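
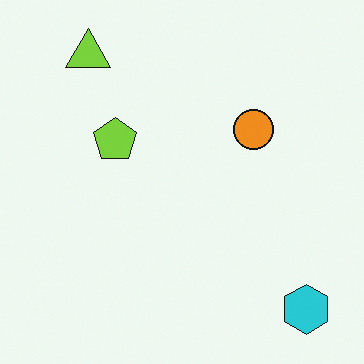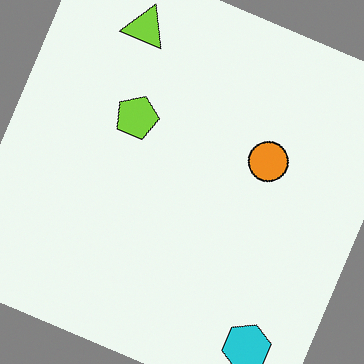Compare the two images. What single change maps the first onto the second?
The image was rotated clockwise by a clearly visible amount.

Every shape is tilted by the same angle and the image corners show triangular fill wedges — a whole-image rotation by a non-right angle.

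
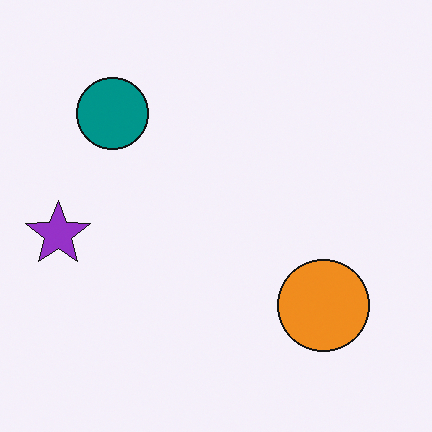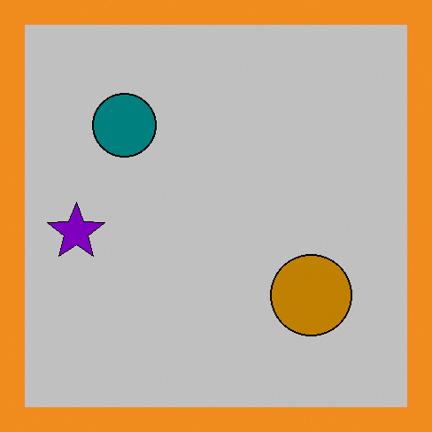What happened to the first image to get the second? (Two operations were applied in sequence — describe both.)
Aggressively posterized, then framed with a orange border.

Each flat color has snapped to a coarser quantized level — most visibly, the near-white background has dropped to a flat grey. A solid orange frame runs around the edge of the second image, with the content slightly shrunk inside it.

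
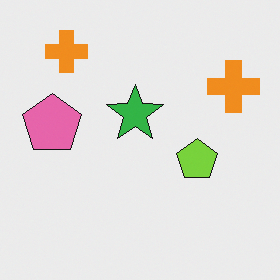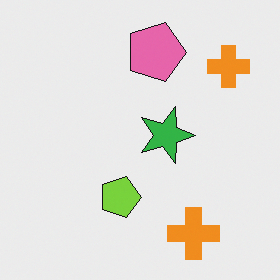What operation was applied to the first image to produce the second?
This is the original image rotated 90° clockwise.

The pink pentagon sits in the left of the first image and the top of the second — consistent with a whole-image 90° clockwise rotation.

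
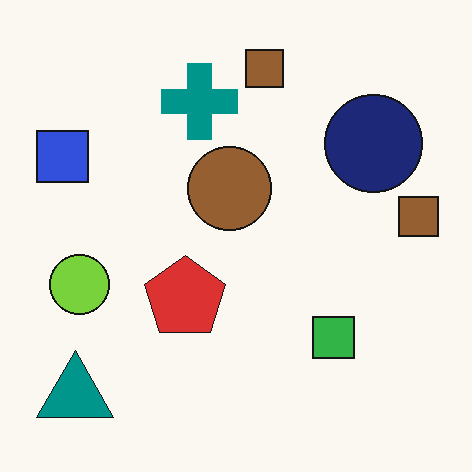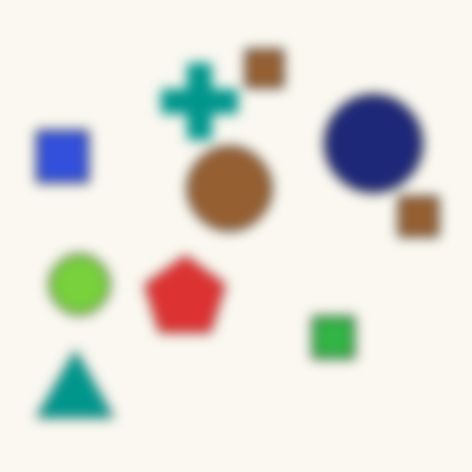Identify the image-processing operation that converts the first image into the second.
This is the original image strongly gaussian-blurred.

Shape edges and outlines are uniformly softened across the whole image.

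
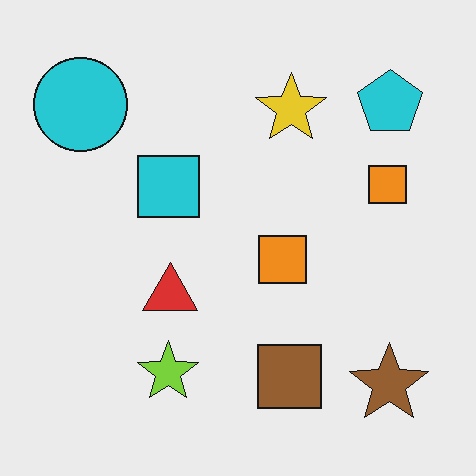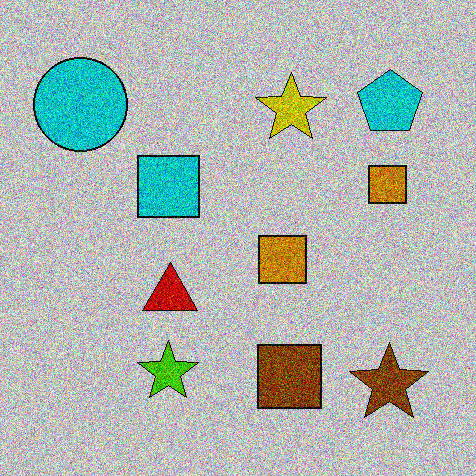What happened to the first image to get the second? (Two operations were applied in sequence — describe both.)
This is the original image heavily posterized to just a handful of flat colors, then degraded with heavy additive noise.

Each flat color has snapped to a coarser quantized level — most visibly, the near-white background has dropped to a flat grey. Random speckle covers the whole image, including the flat background.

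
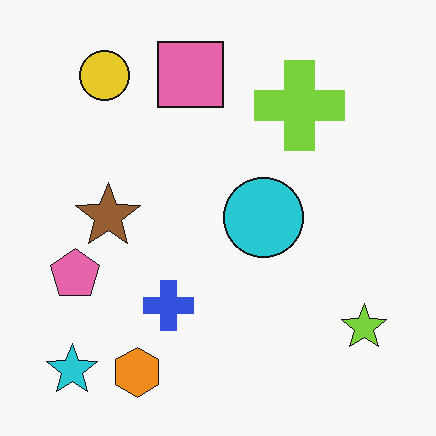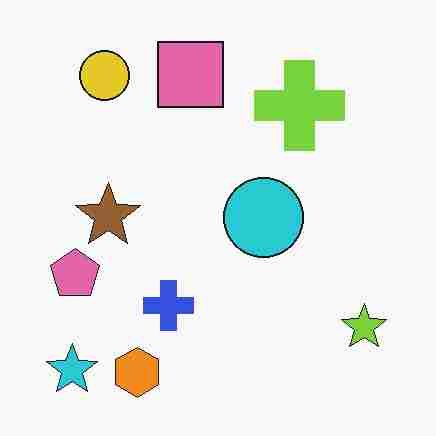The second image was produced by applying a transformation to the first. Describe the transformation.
It was heavily JPEG-compressed with obvious blocking artifacts.

Blocky 8×8 compression artifacts appear around shape edges and the flat background shows ringing — characteristic JPEG degradation.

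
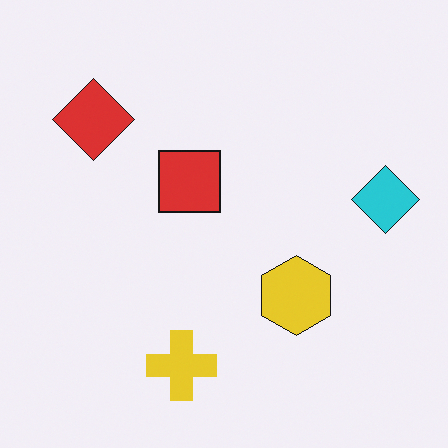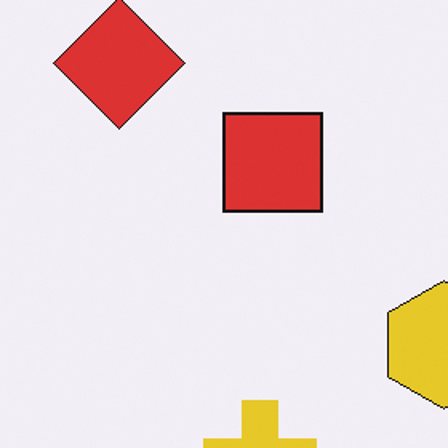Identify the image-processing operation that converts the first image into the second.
It was cropped slightly and scaled back up.

The visible shapes are larger and the field of view is narrower; shapes near the original edges may be partly or wholly outside the frame — a crop-and-rescale.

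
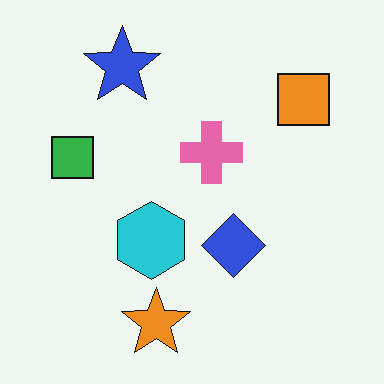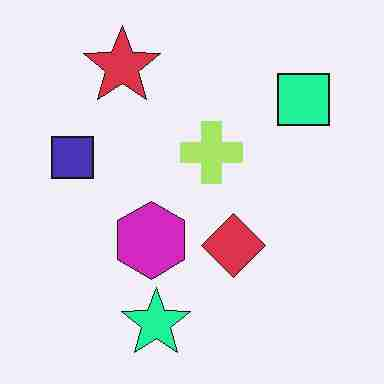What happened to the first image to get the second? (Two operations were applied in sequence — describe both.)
It was hue-shifted noticeably, then heavily JPEG-compressed with obvious blocking artifacts.

Every shape's color has rotated by the same amount around the hue wheel — a uniform hue shift. Blocky 8×8 compression artifacts appear around shape edges and the flat background shows ringing — characteristic JPEG degradation.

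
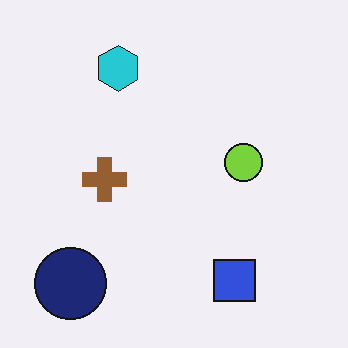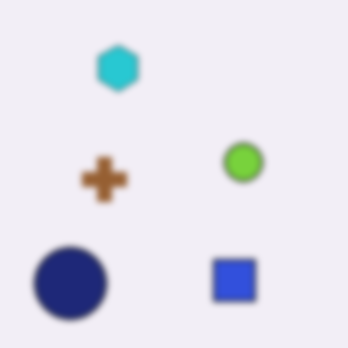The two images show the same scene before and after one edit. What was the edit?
The image was noticeably gaussian-blurred.

Shape edges and outlines are uniformly softened across the whole image.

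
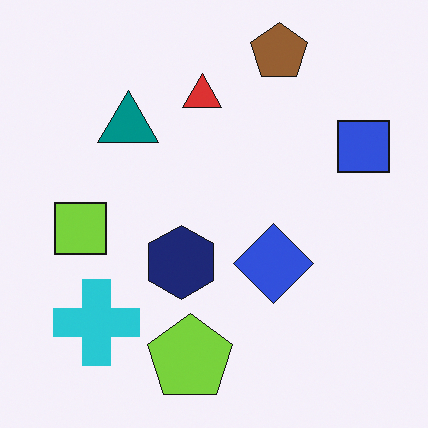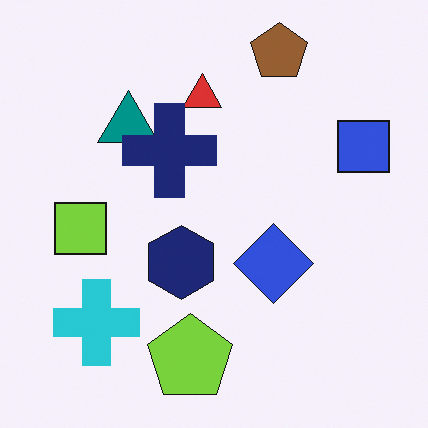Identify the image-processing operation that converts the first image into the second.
The second image is the first overlaid with an additional navy cross.

A navy cross appears in the second image that is absent from the first.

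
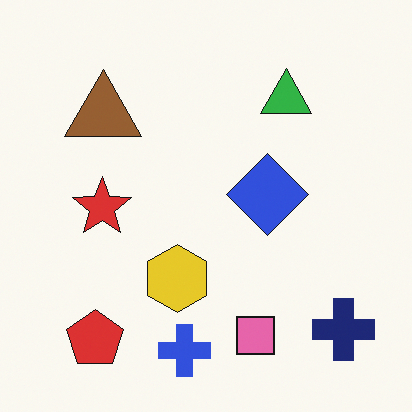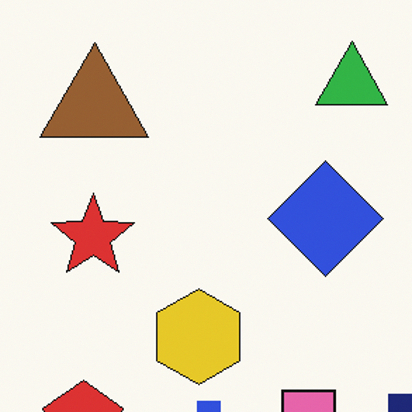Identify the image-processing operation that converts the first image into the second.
The second image is the first cropped to a modestly smaller region and rescaled.

The visible shapes are larger and the field of view is narrower; shapes near the original edges may be partly or wholly outside the frame — a crop-and-rescale.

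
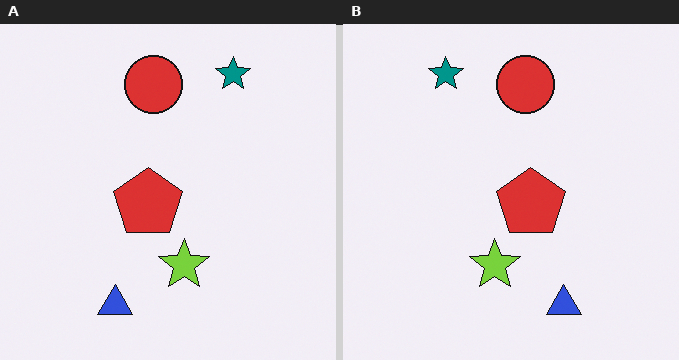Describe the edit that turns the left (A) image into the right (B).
The right (B) image is the left (A) flipped horizontally (left ↔ right).

The teal star is in the top-right of the left (A) image and the top-left of the right (B) — shapes on opposite sides of the vertical midline have swapped in a mirror flip.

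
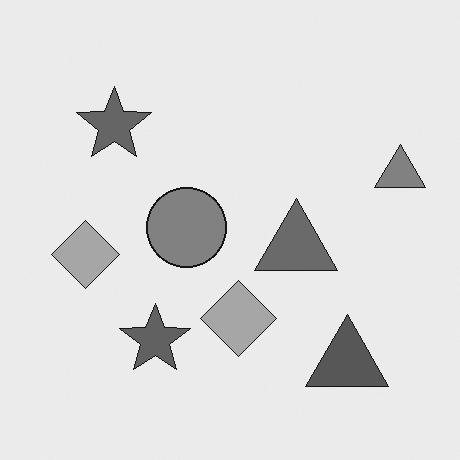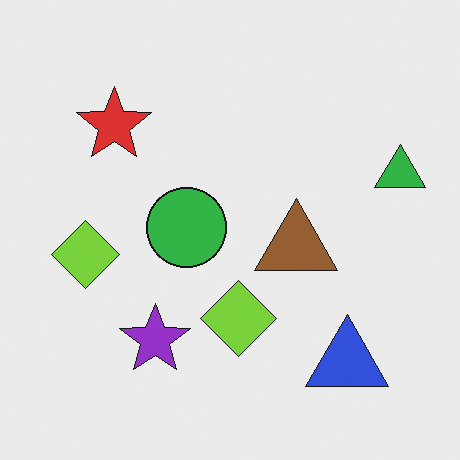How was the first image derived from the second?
It was converted to grayscale.

All color is removed — every shape is now a shade of grey.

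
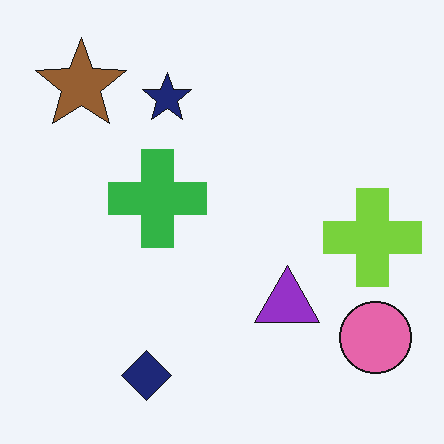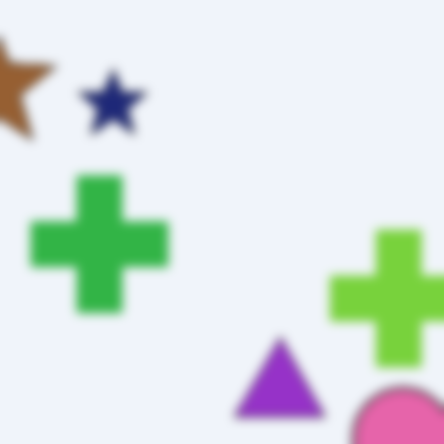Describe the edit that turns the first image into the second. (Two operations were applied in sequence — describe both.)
This is the original image cropped slightly and scaled back up, then strongly gaussian-blurred.

The visible shapes are larger and the field of view is narrower; shapes near the original edges may be partly or wholly outside the frame — a crop-and-rescale. Shape edges and outlines are uniformly softened across the whole image.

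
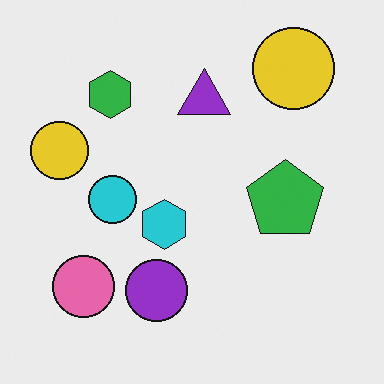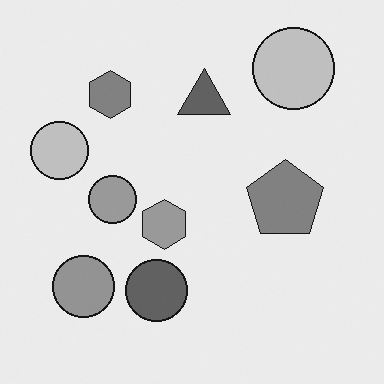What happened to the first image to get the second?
This is the original image converted to grayscale.

All color is removed — every shape is now a shade of grey.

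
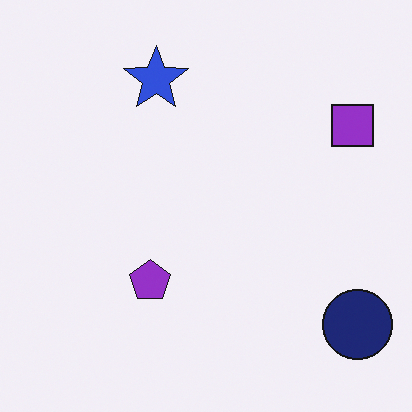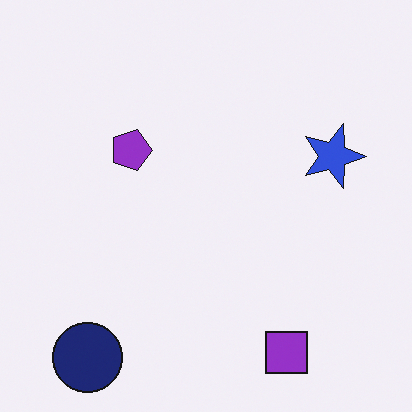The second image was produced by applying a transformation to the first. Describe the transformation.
The second image is the first rotated 90° clockwise.

The navy circle sits in the bottom-right of the first image and the bottom-left of the second — consistent with a whole-image 90° clockwise rotation.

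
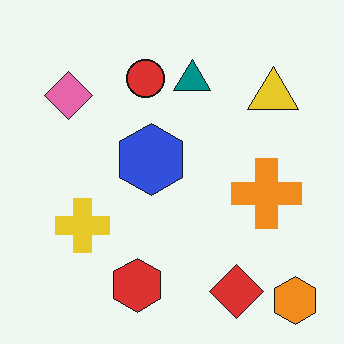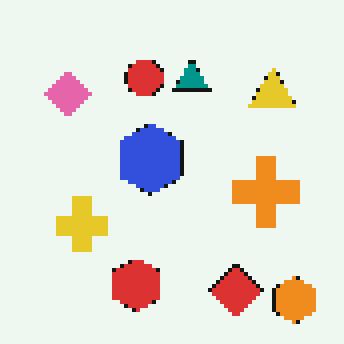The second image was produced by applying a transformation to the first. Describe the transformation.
This is the original image lightly pixelated (a mild mosaic effect).

Shapes are reduced to large square blocks; fine edges and outlines are lost — a downscale-then-upscale (mosaic) effect.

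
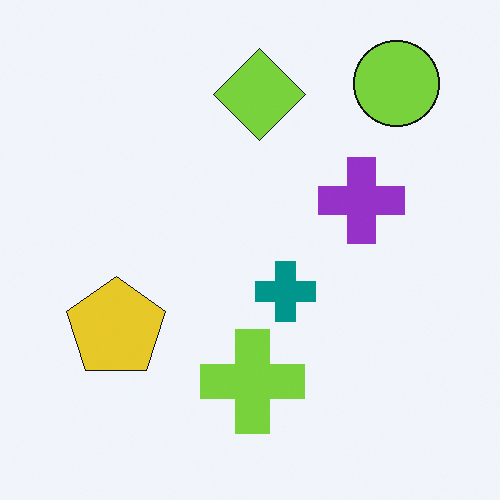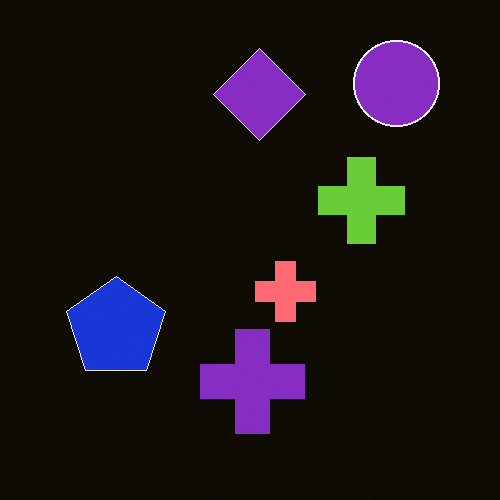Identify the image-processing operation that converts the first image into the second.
This is the original image color-inverted (negative).

The light background has become dark and every shape's color is its complement — a photographic negative.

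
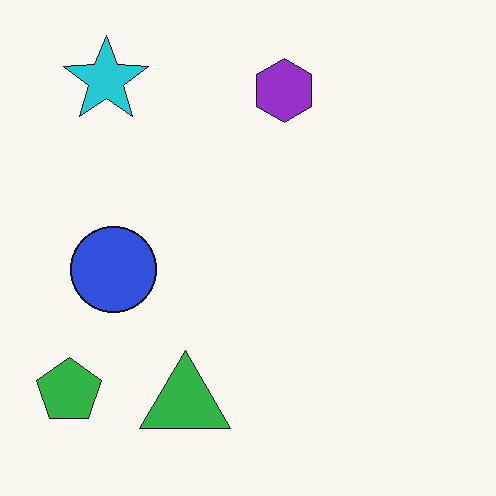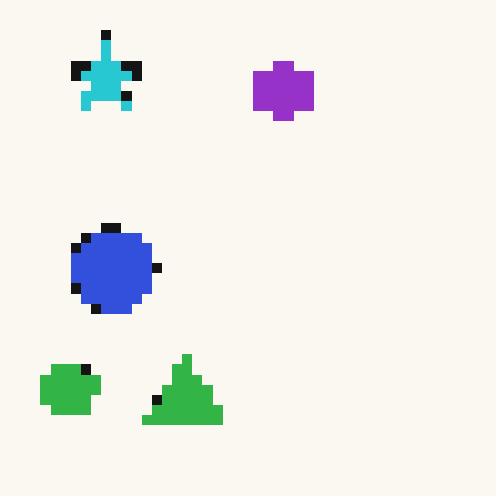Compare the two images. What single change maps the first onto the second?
The image was heavily pixelated into large blocks.

Shapes are reduced to large square blocks; fine edges and outlines are lost — a downscale-then-upscale (mosaic) effect.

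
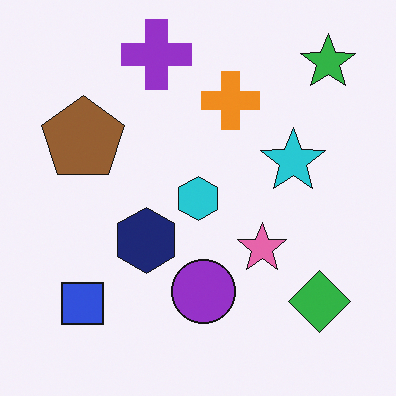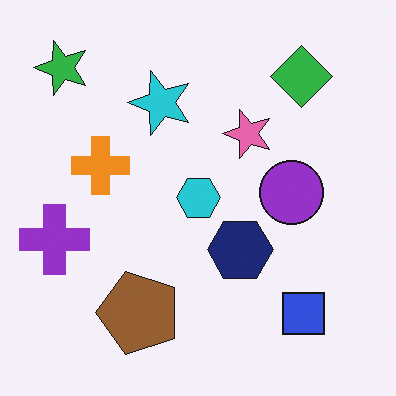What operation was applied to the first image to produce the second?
It was rotated 90° counter-clockwise.

The green star sits in the top-right of the first image and the top-left of the second — consistent with a whole-image 90° counter-clockwise rotation.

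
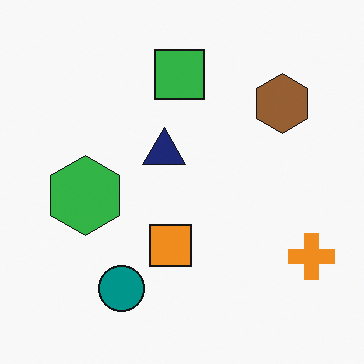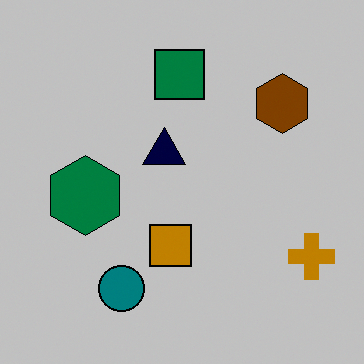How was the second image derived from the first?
This is the original image aggressively posterized.

Each flat color has snapped to a coarser quantized level — most visibly, the near-white background has dropped to a flat grey.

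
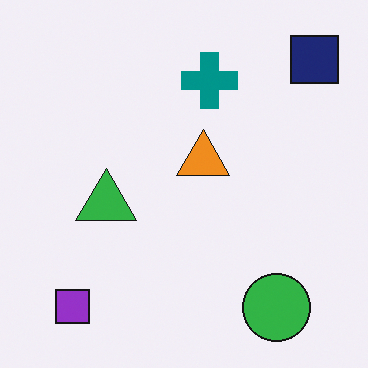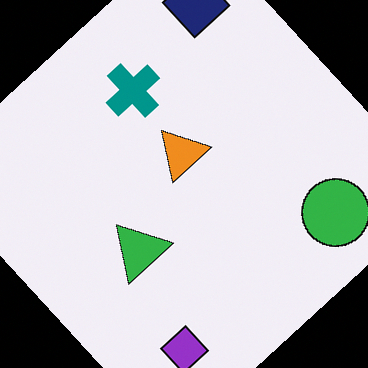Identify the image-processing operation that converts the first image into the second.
Rotated counter-clockwise by a large amount — several tens of degrees.

Every shape is tilted by the same angle and the image corners show triangular fill wedges — a whole-image rotation by a non-right angle.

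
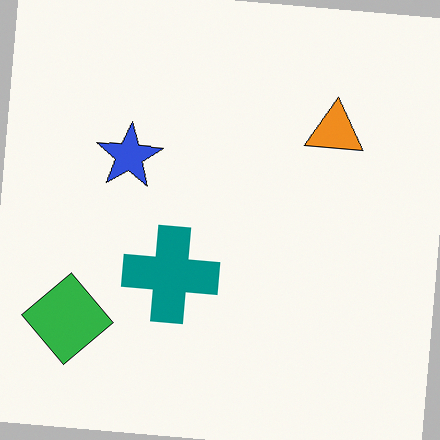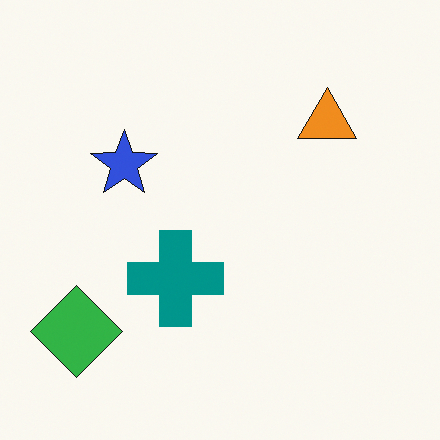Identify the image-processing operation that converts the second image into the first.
The transformation is: rotated clockwise by a small amount.

Every shape is tilted by the same angle and the image corners show triangular fill wedges — a whole-image rotation by a non-right angle.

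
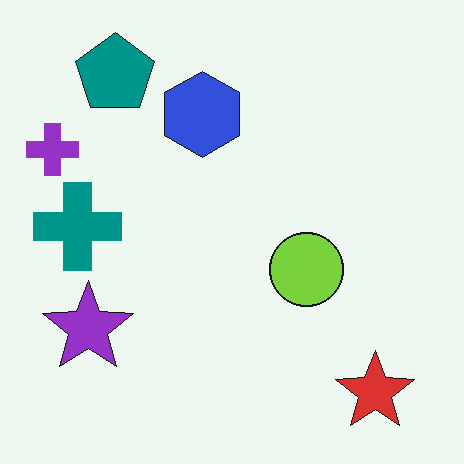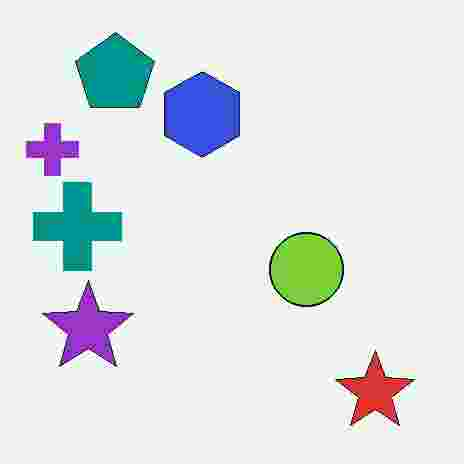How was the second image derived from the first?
Heavily JPEG-compressed with obvious blocking artifacts.

Blocky 8×8 compression artifacts appear around shape edges and the flat background shows ringing — characteristic JPEG degradation.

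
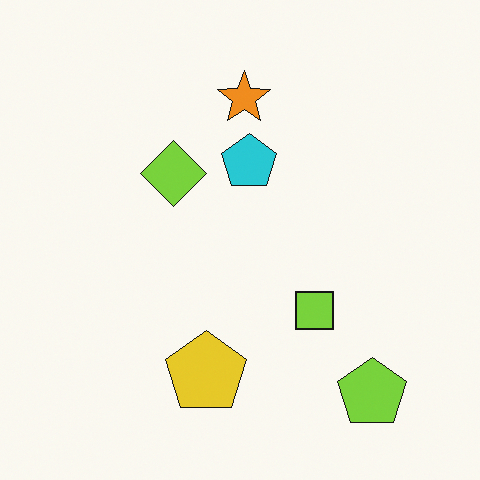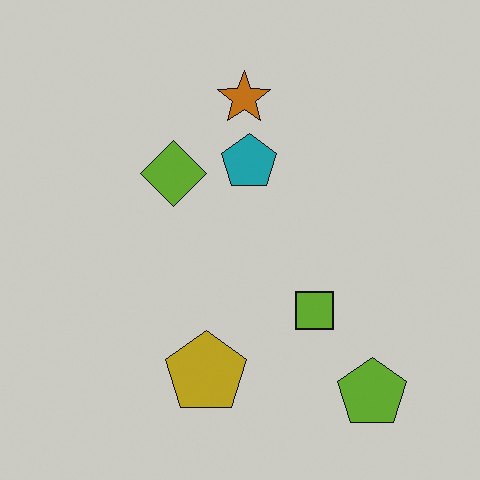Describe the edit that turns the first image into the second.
Slightly darkened.

Every pixel — background and shapes alike — is uniformly darkened.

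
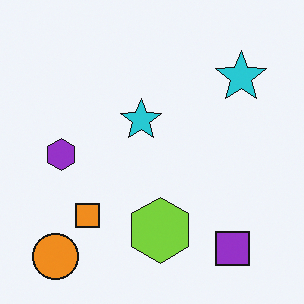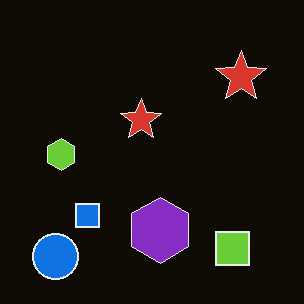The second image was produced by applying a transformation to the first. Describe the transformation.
Color-inverted (negative).

The light background has become dark and every shape's color is its complement — a photographic negative.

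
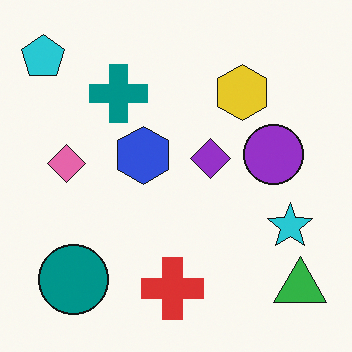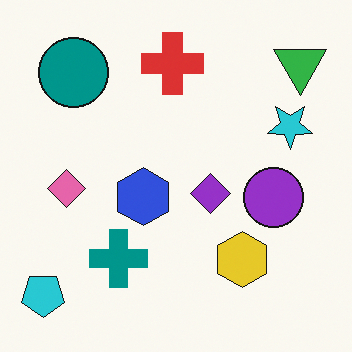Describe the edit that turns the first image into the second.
The second image is the first flipped vertically (top ↔ bottom).

The cyan pentagon is in the top-left of the first image and the bottom-left of the second — shapes on opposite sides of the horizontal midline have swapped in a mirror flip.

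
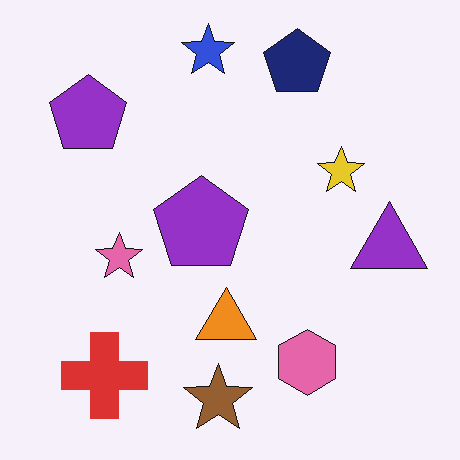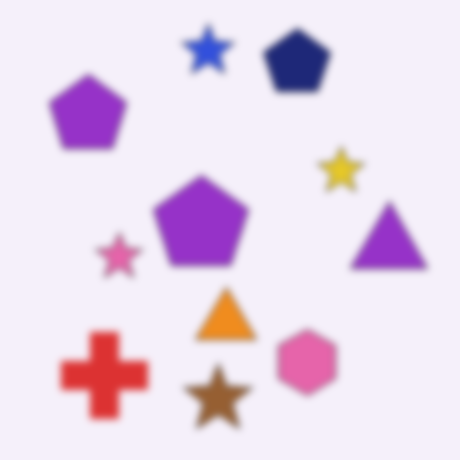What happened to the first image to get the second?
It was moderately blurred.

Shape edges and outlines are uniformly softened across the whole image.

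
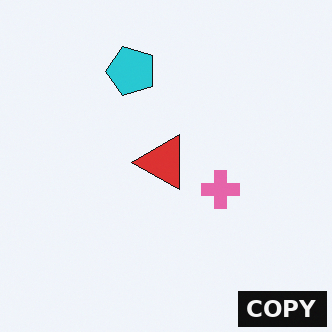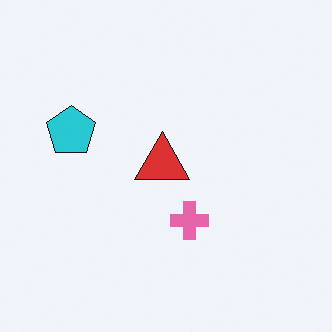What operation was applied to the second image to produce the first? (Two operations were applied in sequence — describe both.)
Transposed (reflected across the top-left ↔ bottom-right diagonal), then watermarked with the text "COPY" in the lower-right corner.

Shapes have swapped their row and column positions — what was in the top-right is now in the bottom-left — a diagonal reflection. A dark label reading "COPY" appears in the lower-right corner.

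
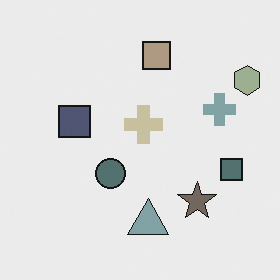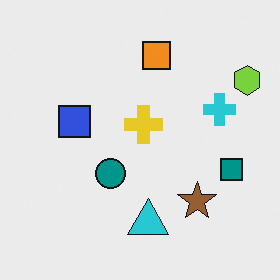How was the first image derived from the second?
The first image is the second made much more muted (saturation change).

All colors are more muted and greyish — a global saturation change.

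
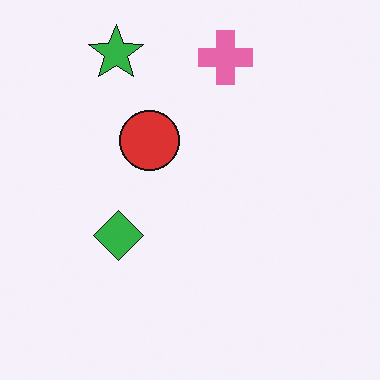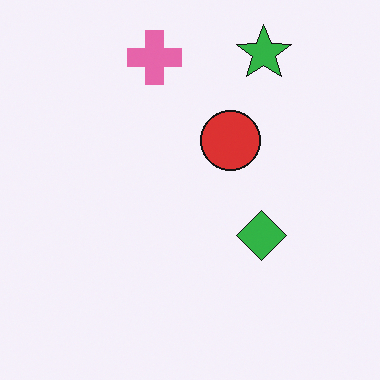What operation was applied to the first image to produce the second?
The image was flipped horizontally (left ↔ right).

The green star is in the top-left of the first image and the top-right of the second — shapes on opposite sides of the vertical midline have swapped in a mirror flip.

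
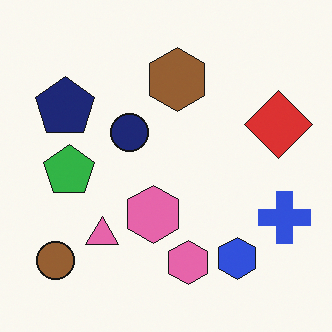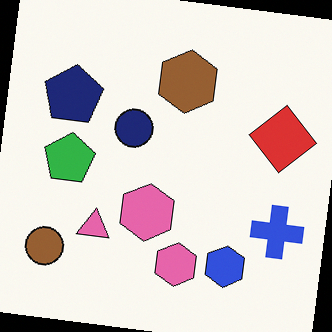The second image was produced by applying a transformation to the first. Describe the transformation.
Rotated clockwise by a few degrees.

Every shape is tilted by the same angle and the image corners show triangular fill wedges — a whole-image rotation by a non-right angle.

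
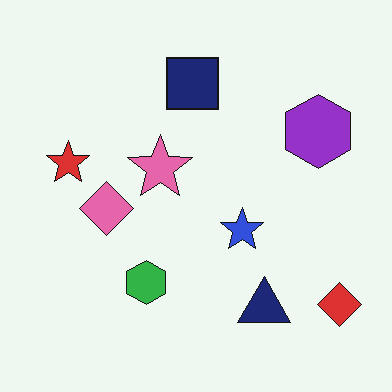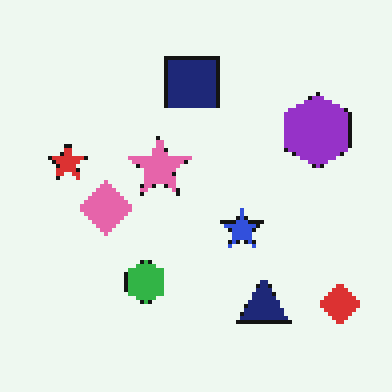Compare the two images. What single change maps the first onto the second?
This is the original image mildly pixelated.

Shapes are reduced to large square blocks; fine edges and outlines are lost — a downscale-then-upscale (mosaic) effect.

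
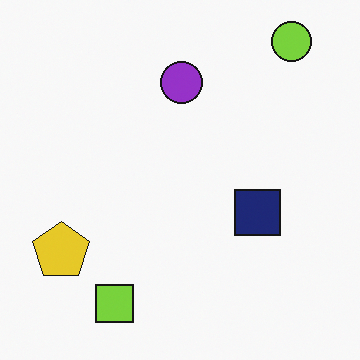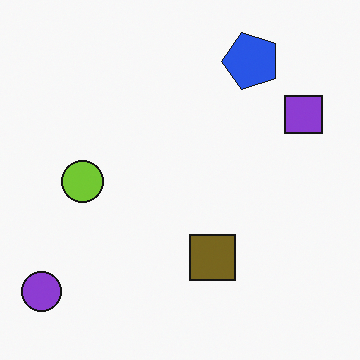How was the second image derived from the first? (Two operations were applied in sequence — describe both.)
The second image is the first hue-shifted by a large amount, then transposed (reflected across the top-left ↔ bottom-right diagonal).

Every shape's color has rotated by the same amount around the hue wheel — a uniform hue shift. Shapes have swapped their row and column positions — what was in the top-right is now in the bottom-left — a diagonal reflection.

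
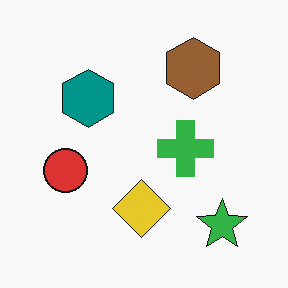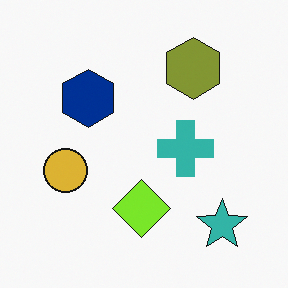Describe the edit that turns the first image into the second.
It was hue-shifted by a small amount.

Every shape's color has rotated by the same amount around the hue wheel — a uniform hue shift.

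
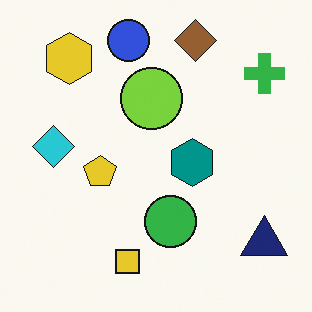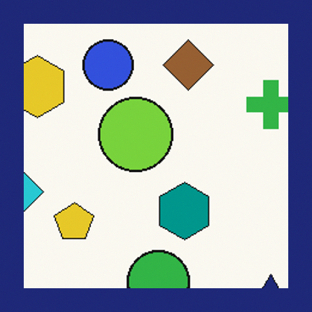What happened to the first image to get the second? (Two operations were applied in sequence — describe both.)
This is the original image cropped to a modestly smaller region and rescaled, then framed with a navy border.

The visible shapes are larger and the field of view is narrower; shapes near the original edges may be partly or wholly outside the frame — a crop-and-rescale. A solid navy frame runs around the edge of the second image, with the content slightly shrunk inside it.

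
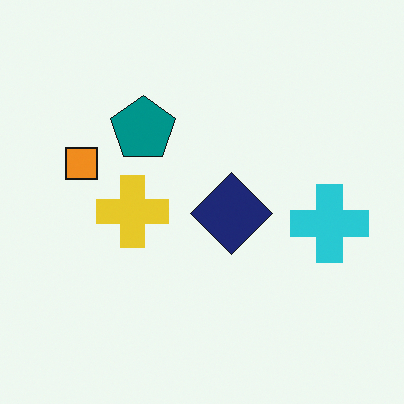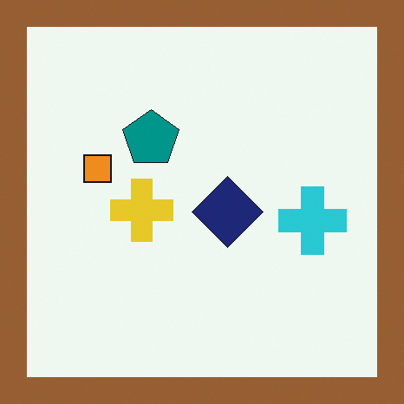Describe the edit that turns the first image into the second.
The image was framed with a brown border.

A solid brown frame runs around the edge of the second image, with the content slightly shrunk inside it.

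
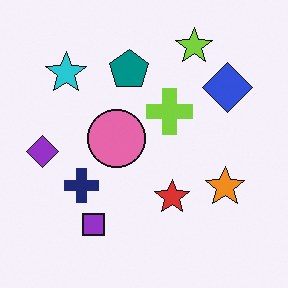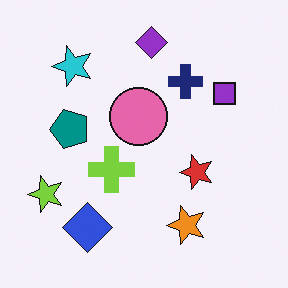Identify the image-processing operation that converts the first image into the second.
This is the original image transposed (reflected across the top-left ↔ bottom-right diagonal).

Shapes have swapped their row and column positions — what was in the top-right is now in the bottom-left — a diagonal reflection.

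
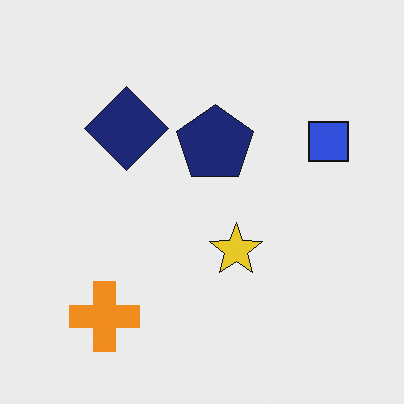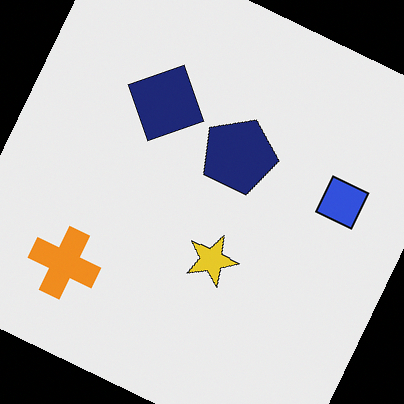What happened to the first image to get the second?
This is the original image rotated clockwise by a moderate amount.

Every shape is tilted by the same angle and the image corners show triangular fill wedges — a whole-image rotation by a non-right angle.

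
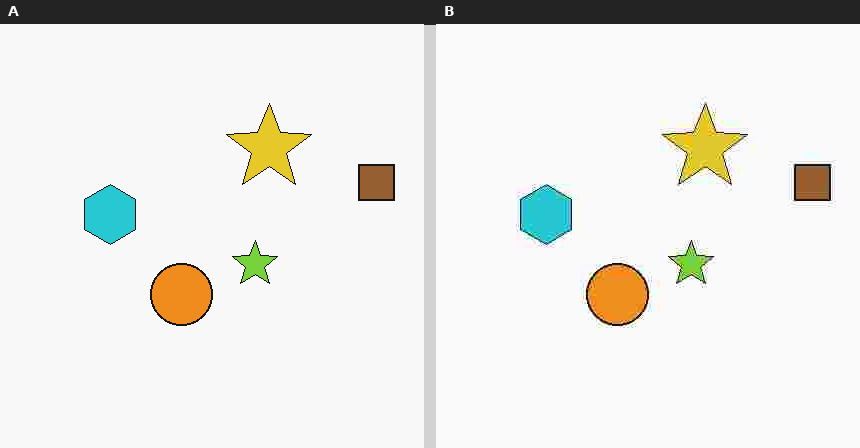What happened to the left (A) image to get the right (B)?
Heavily JPEG-compressed with obvious blocking artifacts.

Blocky 8×8 compression artifacts appear around shape edges and the flat background shows ringing — characteristic JPEG degradation.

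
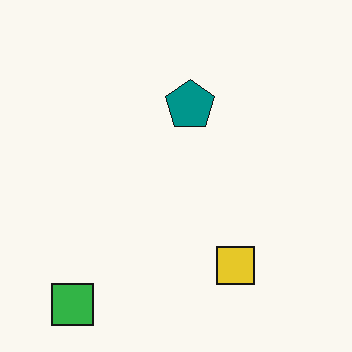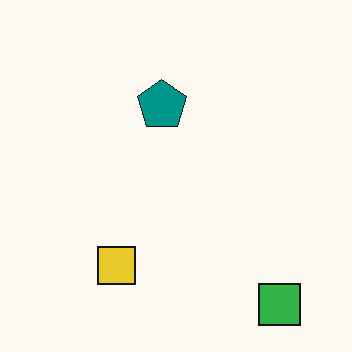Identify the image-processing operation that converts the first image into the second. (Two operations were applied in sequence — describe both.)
Given moderate JPEG compression, then flipped horizontally (left ↔ right).

Blocky 8×8 compression artifacts appear around shape edges and the flat background shows ringing — characteristic JPEG degradation. The green square is in the bottom-left of the first image and the bottom-right of the second — shapes on opposite sides of the vertical midline have swapped in a mirror flip.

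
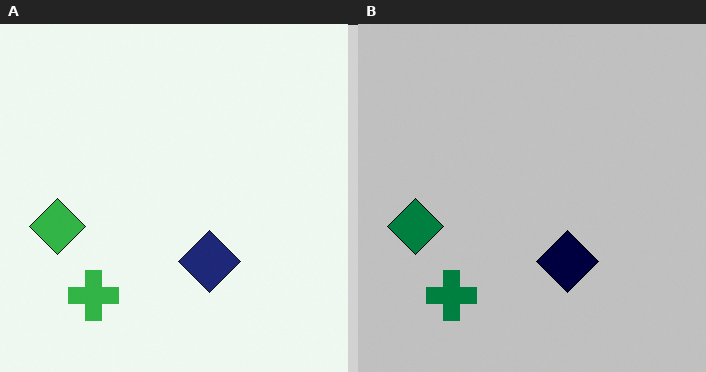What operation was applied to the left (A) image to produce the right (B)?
The transformation is: aggressively posterized.

Each flat color has snapped to a coarser quantized level — most visibly, the near-white background has dropped to a flat grey.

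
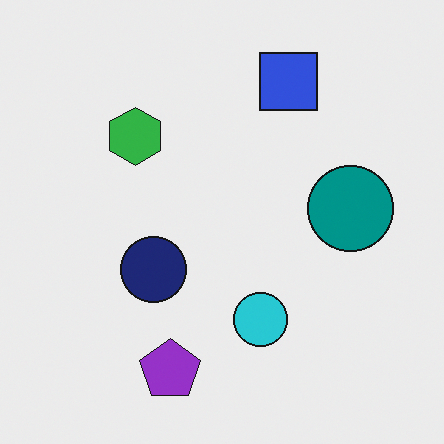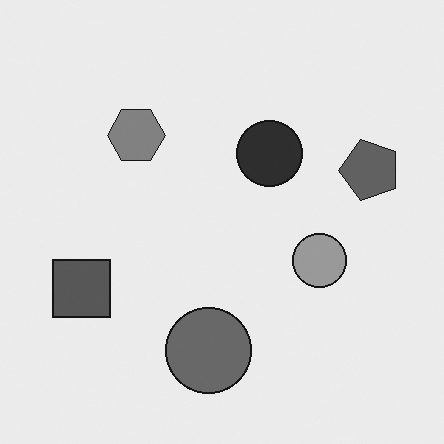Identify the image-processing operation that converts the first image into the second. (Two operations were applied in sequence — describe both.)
The second image is the first converted to grayscale, then transposed (reflected across the top-left ↔ bottom-right diagonal).

All color is removed — every shape is now a shade of grey. Shapes have swapped their row and column positions — what was in the top-right is now in the bottom-left — a diagonal reflection.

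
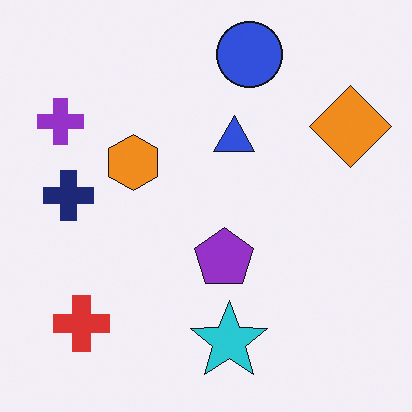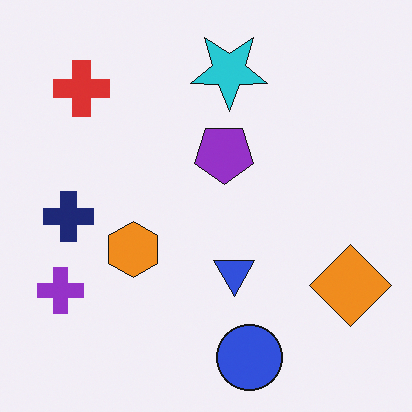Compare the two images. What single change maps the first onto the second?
The transformation is: flipped vertically (top ↔ bottom).

The blue circle is in the top of the first image and the bottom of the second — shapes on opposite sides of the horizontal midline have swapped in a mirror flip.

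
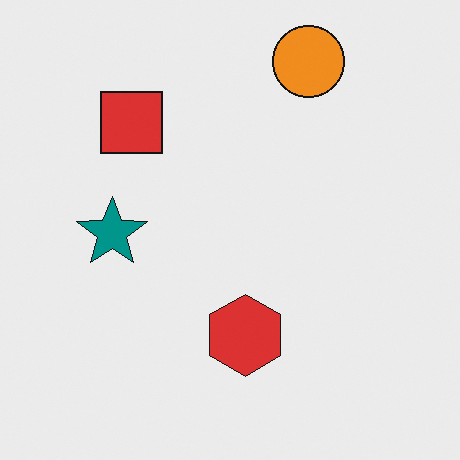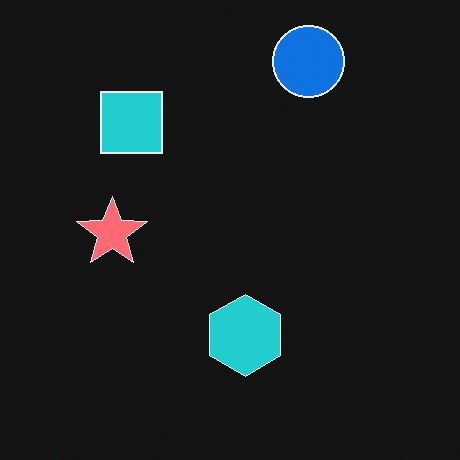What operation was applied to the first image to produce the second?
Color-inverted (negative).

The light background has become dark and every shape's color is its complement — a photographic negative.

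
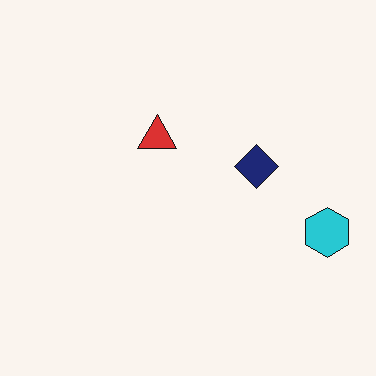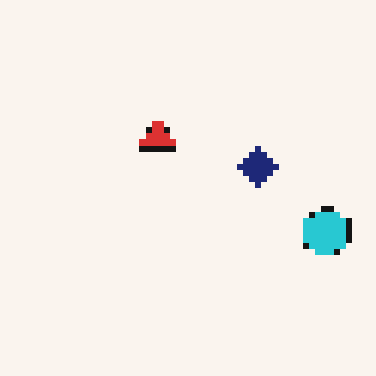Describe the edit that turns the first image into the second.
Pixelated into visible square blocks.

Shapes are reduced to large square blocks; fine edges and outlines are lost — a downscale-then-upscale (mosaic) effect.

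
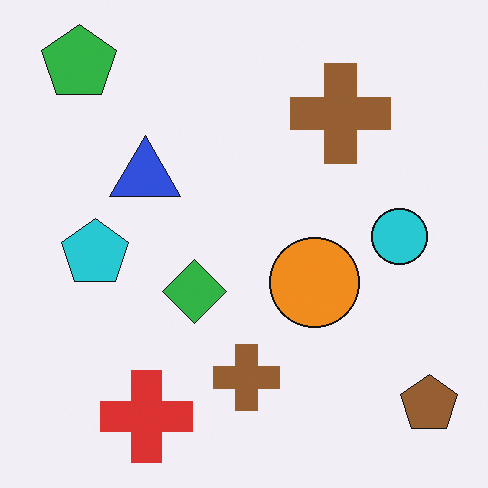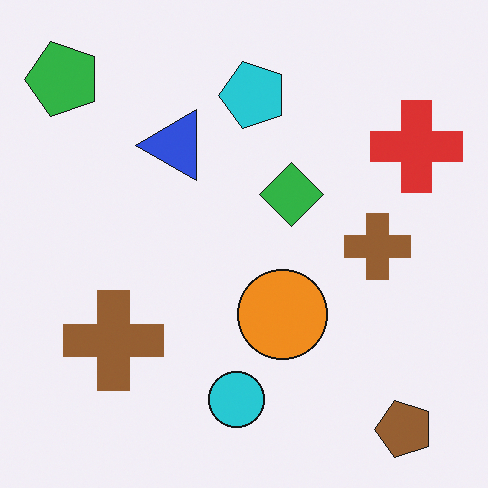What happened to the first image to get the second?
The image was transposed (reflected across the top-left ↔ bottom-right diagonal).

Shapes have swapped their row and column positions — what was in the top-right is now in the bottom-left — a diagonal reflection.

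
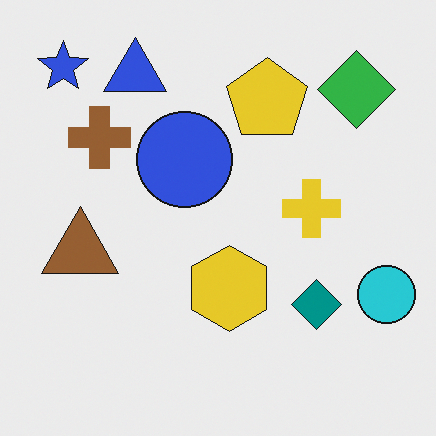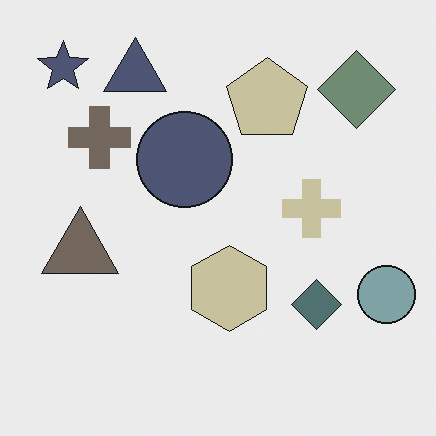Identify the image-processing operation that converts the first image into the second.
The transformation is: heavily desaturated.

All colors are more muted and greyish — a global saturation change.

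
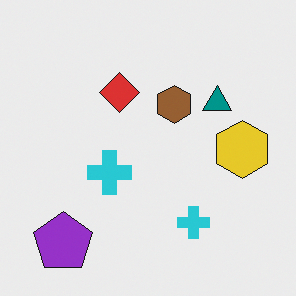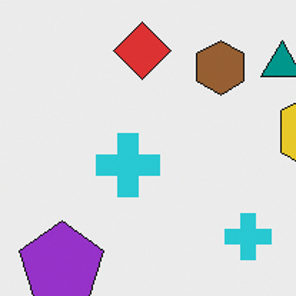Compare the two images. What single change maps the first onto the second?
This is the original image cropped to a modestly smaller region and rescaled.

The visible shapes are larger and the field of view is narrower; shapes near the original edges may be partly or wholly outside the frame — a crop-and-rescale.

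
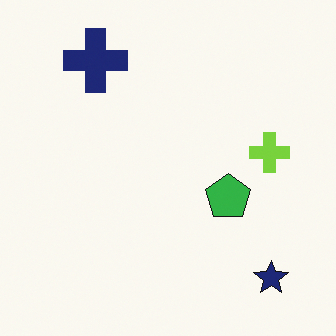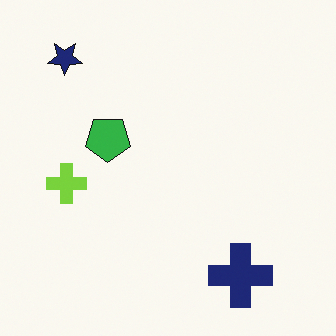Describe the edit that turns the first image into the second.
The transformation is: rotated 180°.

The navy star sits in the bottom-right of the first image and the top-left of the second — consistent with a whole-image 180° rotation.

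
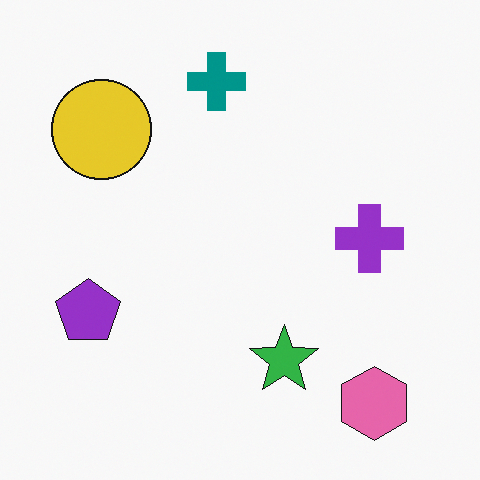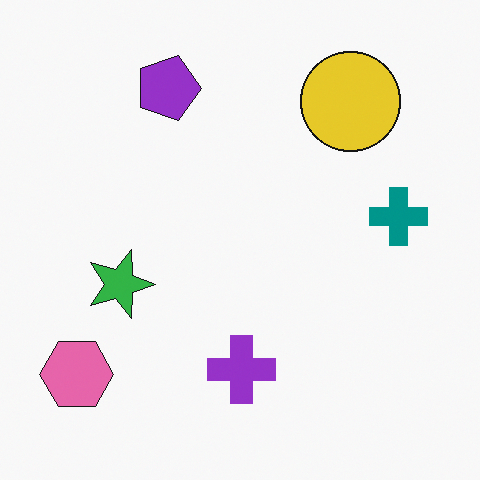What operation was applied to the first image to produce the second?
This is the original image rotated 90° clockwise.

The pink hexagon sits in the bottom-right of the first image and the bottom-left of the second — consistent with a whole-image 90° clockwise rotation.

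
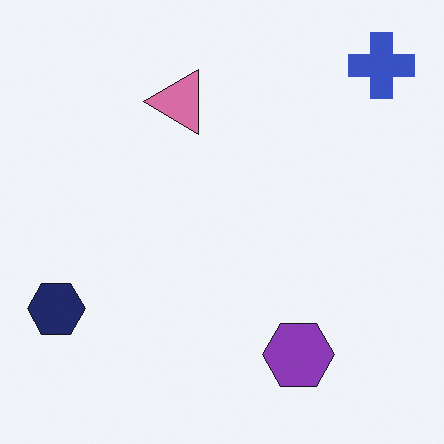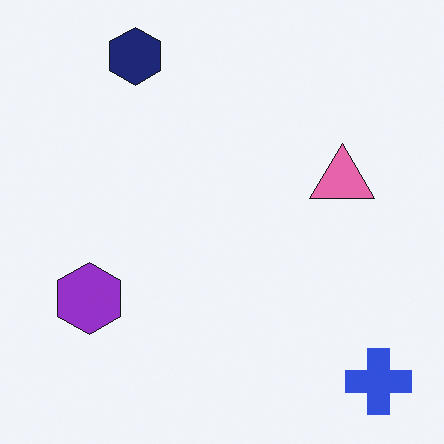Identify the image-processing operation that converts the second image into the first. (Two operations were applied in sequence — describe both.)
Slightly desaturated, then rotated 90° counter-clockwise.

All colors are more muted and greyish — a global saturation change. The blue cross sits in the bottom-right of the second image and the top-right of the first — consistent with a whole-image 90° counter-clockwise rotation.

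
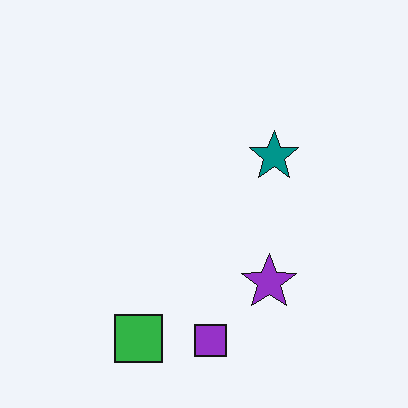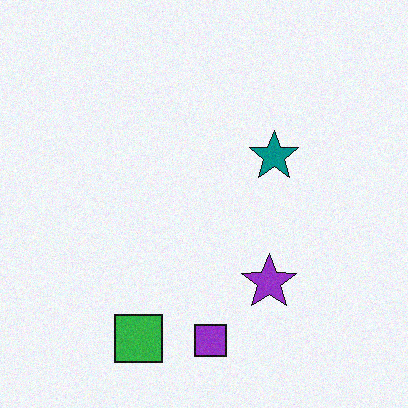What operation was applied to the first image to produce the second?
This is the original image degraded with light additive noise.

Random speckle covers the whole image, including the flat background.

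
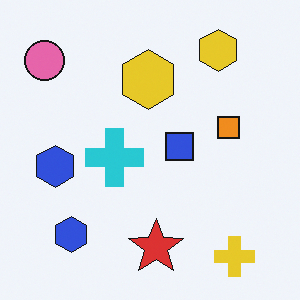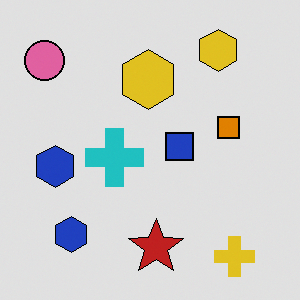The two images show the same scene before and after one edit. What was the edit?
The second image is the first moderately posterized.

Each flat color has snapped to a coarser quantized level — most visibly, the near-white background has dropped to a flat grey.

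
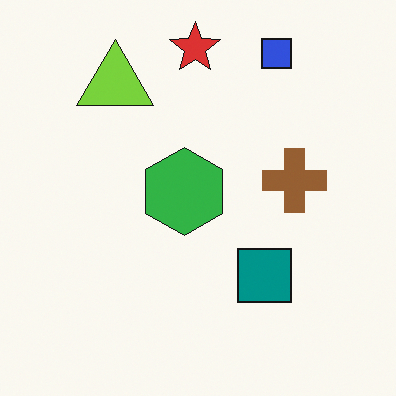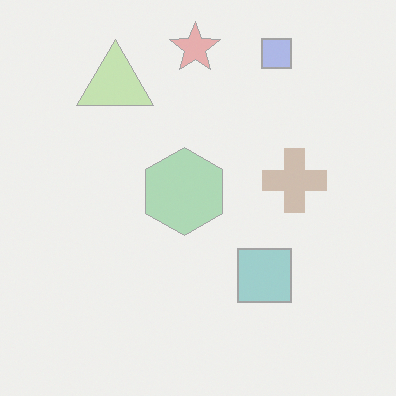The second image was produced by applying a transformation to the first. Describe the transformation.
It was given much lower contrast.

Tones are pushed toward mid-grey across the whole image — a global contrast change.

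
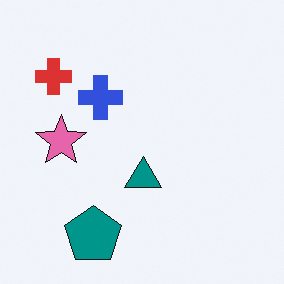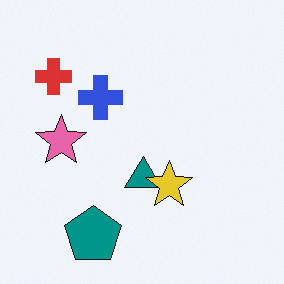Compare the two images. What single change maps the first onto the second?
It was overlaid with an additional yellow star.

A yellow star appears in the second image that is absent from the first.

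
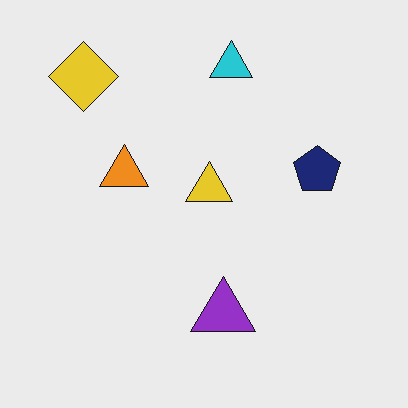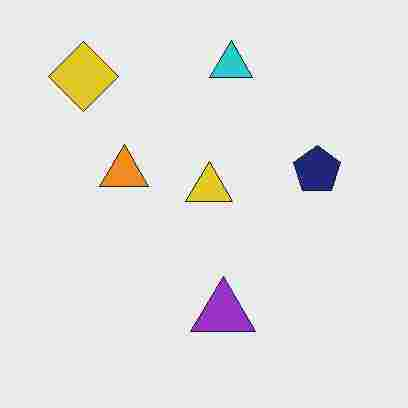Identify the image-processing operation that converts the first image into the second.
Degraded with heavy JPEG compression.

Blocky 8×8 compression artifacts appear around shape edges and the flat background shows ringing — characteristic JPEG degradation.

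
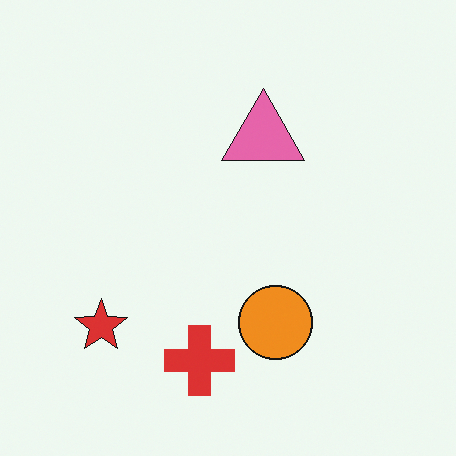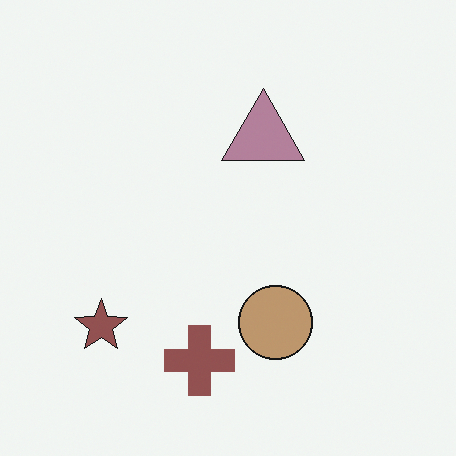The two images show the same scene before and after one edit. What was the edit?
It was made much more muted (saturation change).

All colors are more muted and greyish — a global saturation change.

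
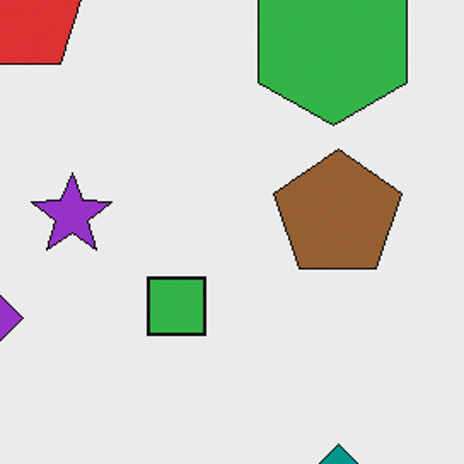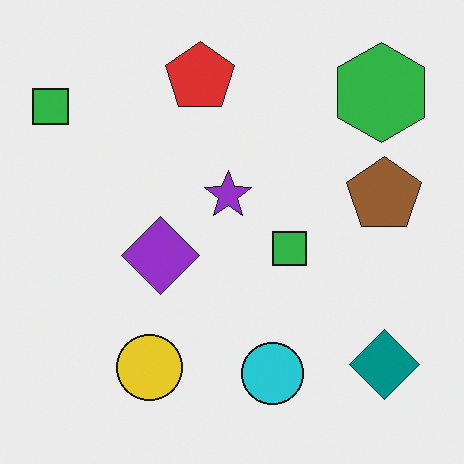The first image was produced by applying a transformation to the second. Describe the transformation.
The image was cropped to a noticeably smaller region and rescaled.

The visible shapes are larger and the field of view is narrower; shapes near the original edges may be partly or wholly outside the frame — a crop-and-rescale.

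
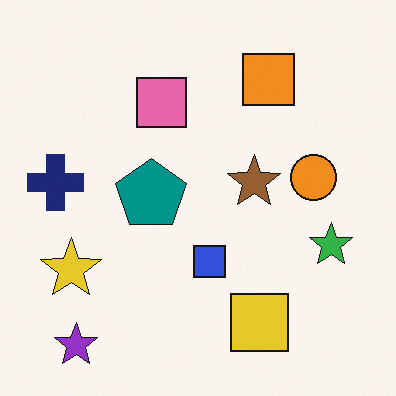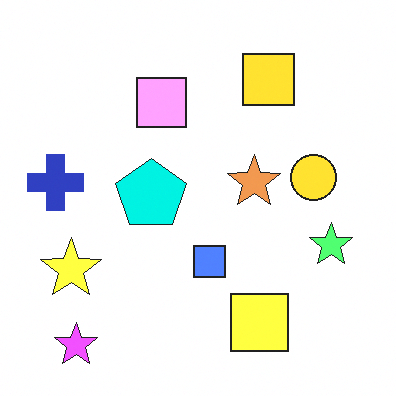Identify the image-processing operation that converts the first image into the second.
This is the original image substantially brightened.

Every pixel — background and shapes alike — is uniformly brightened.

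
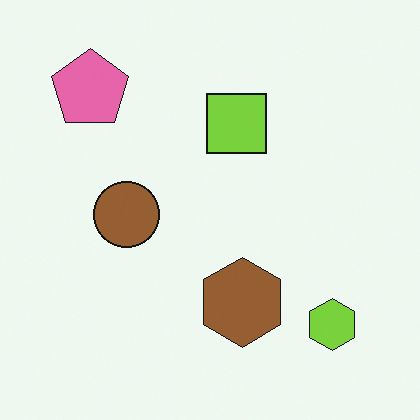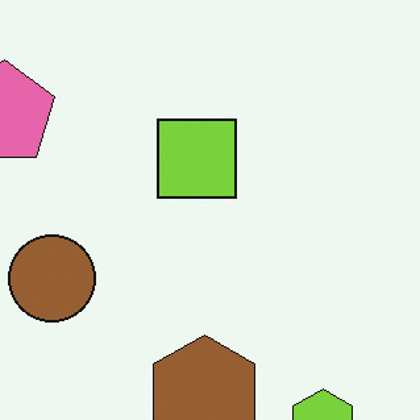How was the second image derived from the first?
The image was cropped to a modestly smaller region and rescaled.

The visible shapes are larger and the field of view is narrower; shapes near the original edges may be partly or wholly outside the frame — a crop-and-rescale.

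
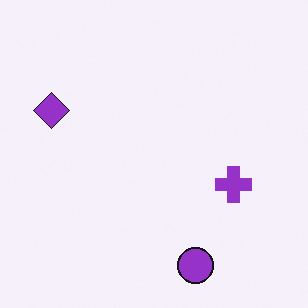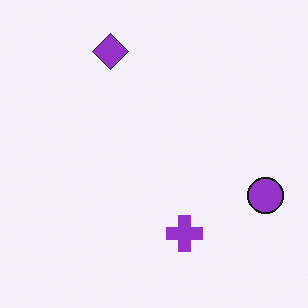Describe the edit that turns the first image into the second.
The second image is the first transposed (reflected across the top-left ↔ bottom-right diagonal).

Shapes have swapped their row and column positions — what was in the top-right is now in the bottom-left — a diagonal reflection.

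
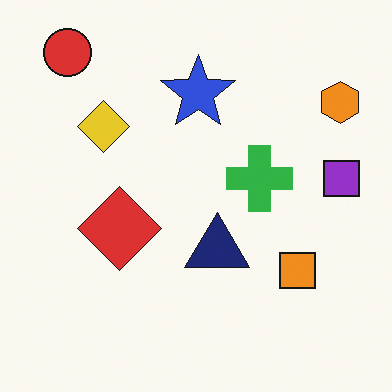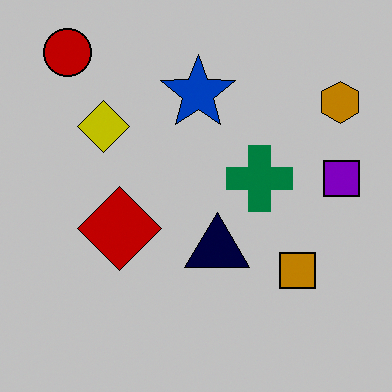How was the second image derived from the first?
It was aggressively posterized.

Each flat color has snapped to a coarser quantized level — most visibly, the near-white background has dropped to a flat grey.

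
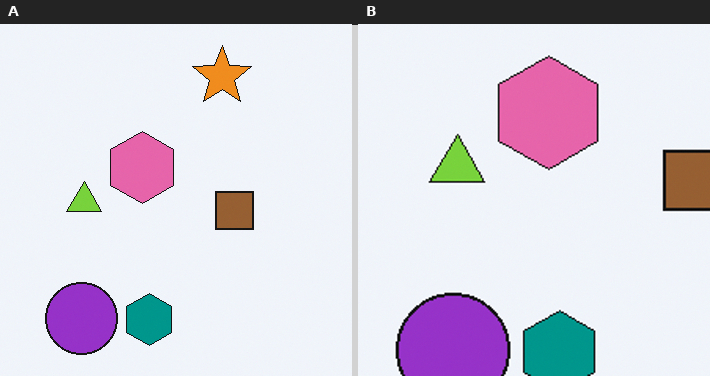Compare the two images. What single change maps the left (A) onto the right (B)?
The right (B) image is the left (A) cropped slightly and scaled back up.

The visible shapes are larger and the field of view is narrower; shapes near the original edges may be partly or wholly outside the frame — a crop-and-rescale.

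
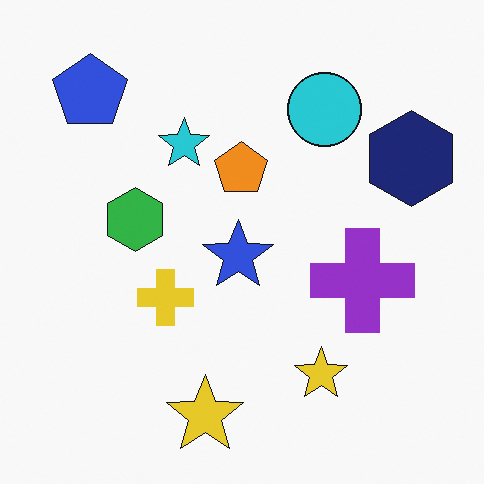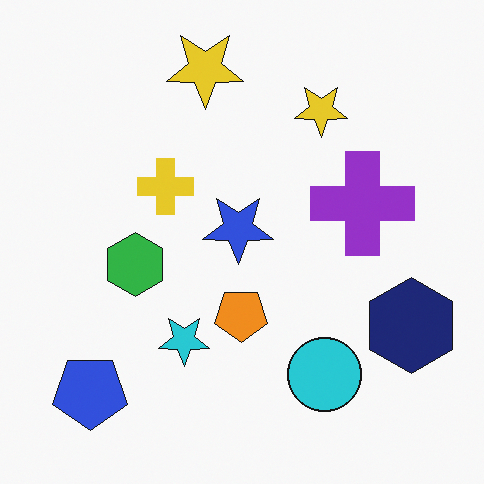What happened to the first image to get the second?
It was flipped vertically (top ↔ bottom).

The blue pentagon is in the top-left of the first image and the bottom-left of the second — shapes on opposite sides of the horizontal midline have swapped in a mirror flip.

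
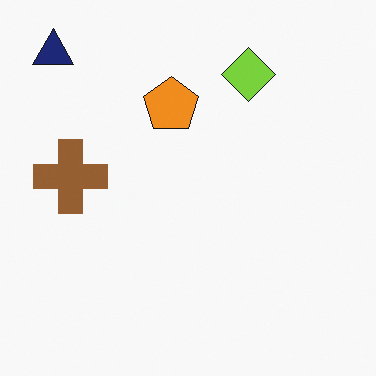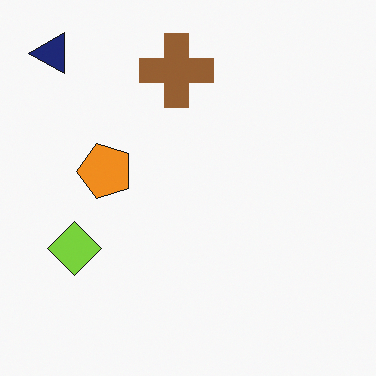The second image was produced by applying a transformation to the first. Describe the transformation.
This is the original image transposed (reflected across the top-left ↔ bottom-right diagonal).

Shapes have swapped their row and column positions — what was in the top-right is now in the bottom-left — a diagonal reflection.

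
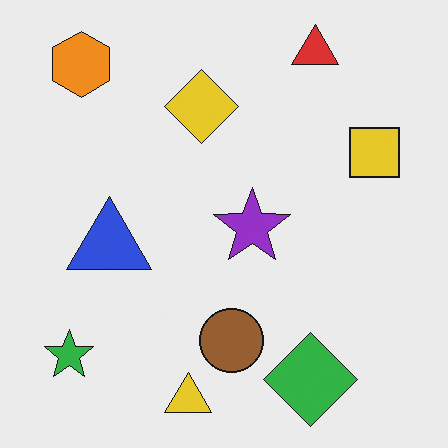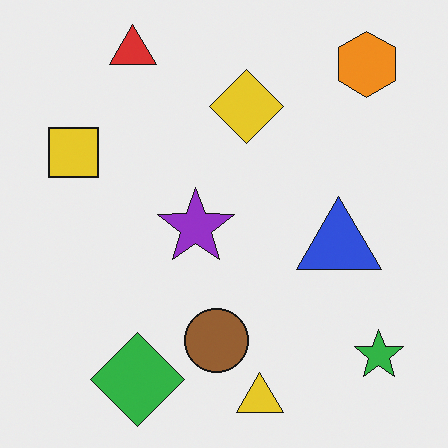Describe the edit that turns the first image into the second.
This is the original image flipped horizontally (left ↔ right).

The green star is in the bottom-left of the first image and the bottom-right of the second — shapes on opposite sides of the vertical midline have swapped in a mirror flip.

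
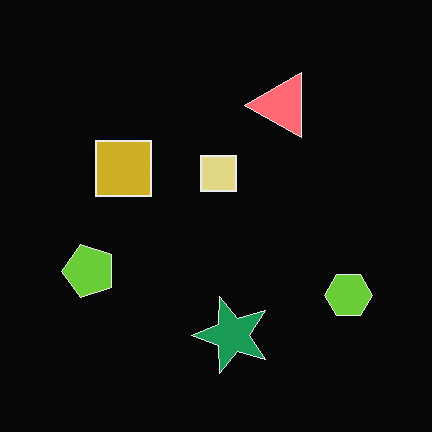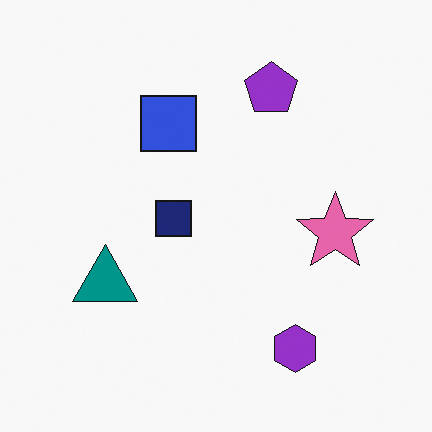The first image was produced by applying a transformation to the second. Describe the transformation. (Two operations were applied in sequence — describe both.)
The image was color-inverted (negative), then transposed (reflected across the top-left ↔ bottom-right diagonal).

The light background has become dark and every shape's color is its complement — a photographic negative. Shapes have swapped their row and column positions — what was in the top-right is now in the bottom-left — a diagonal reflection.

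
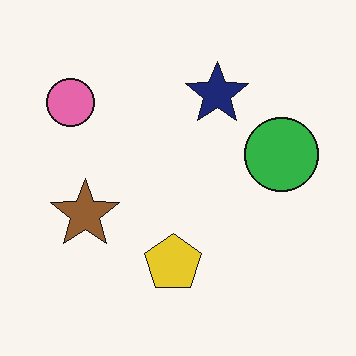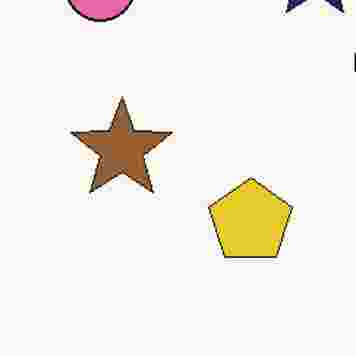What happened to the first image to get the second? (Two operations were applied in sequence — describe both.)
It was cropped to a modestly smaller region and rescaled, then degraded with heavy JPEG compression.

The visible shapes are larger and the field of view is narrower; shapes near the original edges may be partly or wholly outside the frame — a crop-and-rescale. Blocky 8×8 compression artifacts appear around shape edges and the flat background shows ringing — characteristic JPEG degradation.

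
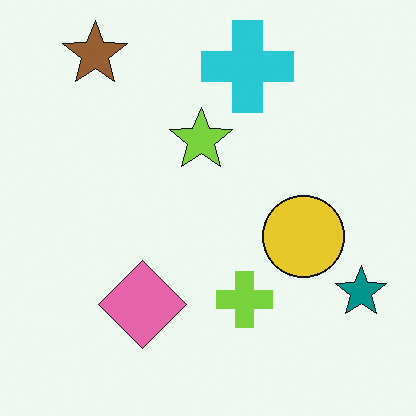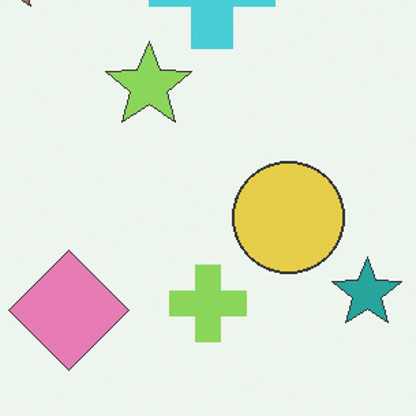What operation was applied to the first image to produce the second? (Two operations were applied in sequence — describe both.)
This is the original image given slightly reduced contrast, then cropped slightly and scaled back up.

Tones are pushed toward mid-grey across the whole image — a global contrast change. The visible shapes are larger and the field of view is narrower; shapes near the original edges may be partly or wholly outside the frame — a crop-and-rescale.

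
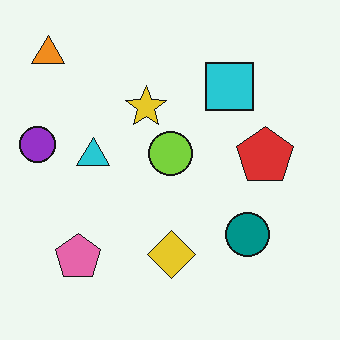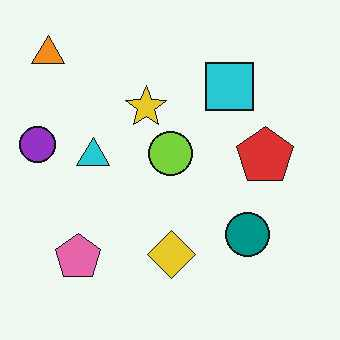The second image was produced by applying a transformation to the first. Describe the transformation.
The image was given moderate JPEG compression.

Blocky 8×8 compression artifacts appear around shape edges and the flat background shows ringing — characteristic JPEG degradation.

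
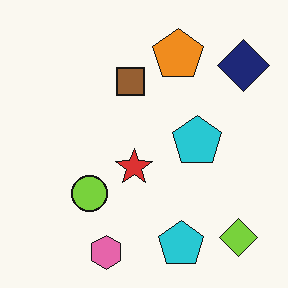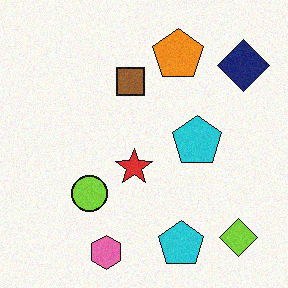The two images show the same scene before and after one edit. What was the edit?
This is the original image degraded with light additive noise.

Random speckle covers the whole image, including the flat background.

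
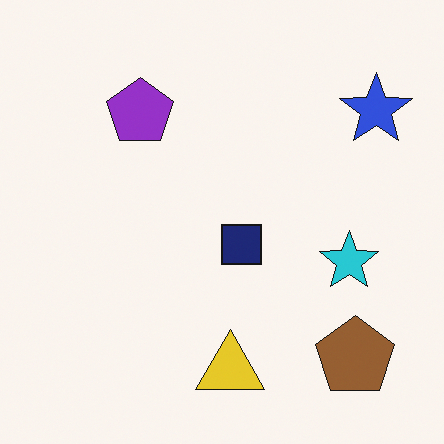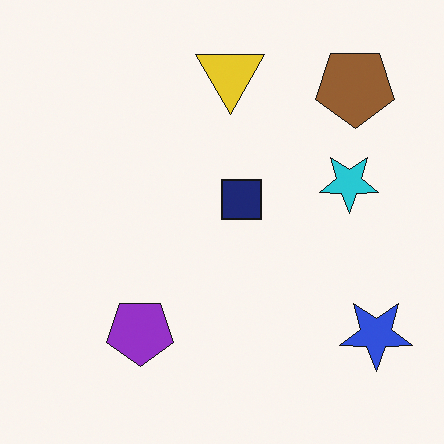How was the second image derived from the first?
The second image is the first flipped vertically (top ↔ bottom).

The yellow triangle is in the bottom of the first image and the top of the second — shapes on opposite sides of the horizontal midline have swapped in a mirror flip.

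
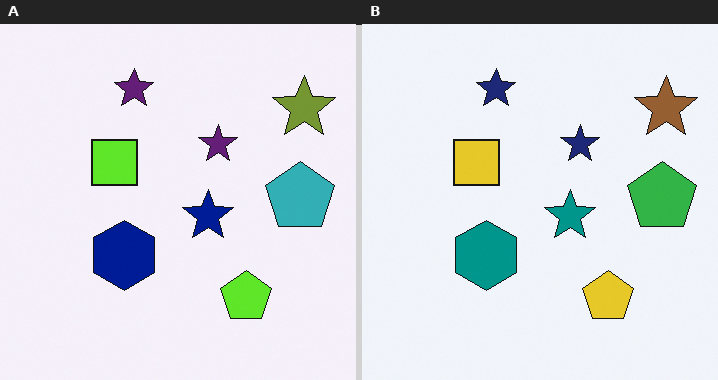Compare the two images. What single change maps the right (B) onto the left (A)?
It was hue-shifted by a small amount.

Every shape's color has rotated by the same amount around the hue wheel — a uniform hue shift.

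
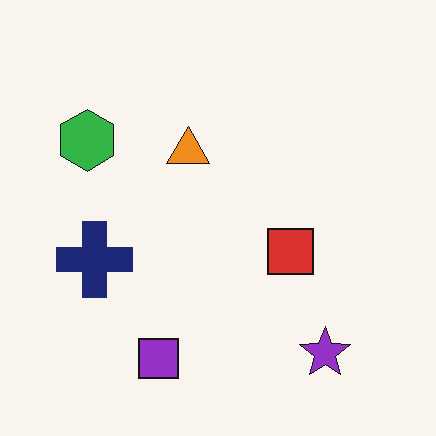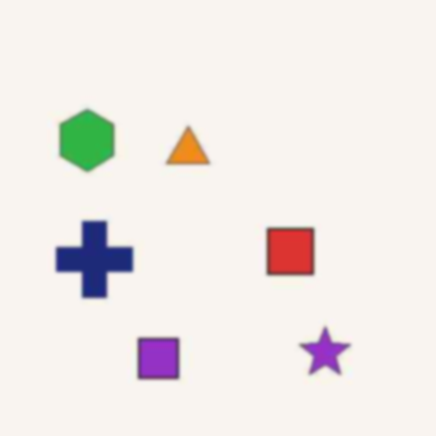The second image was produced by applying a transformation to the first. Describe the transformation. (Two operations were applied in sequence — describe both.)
It was JPEG-compressed with visible artifacts, then slightly softened.

Blocky 8×8 compression artifacts appear around shape edges and the flat background shows ringing — characteristic JPEG degradation. Shape edges and outlines are uniformly softened across the whole image.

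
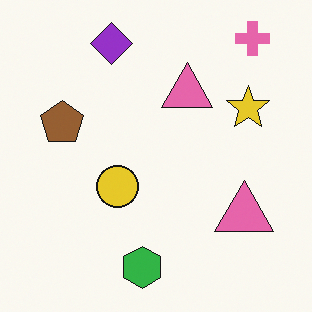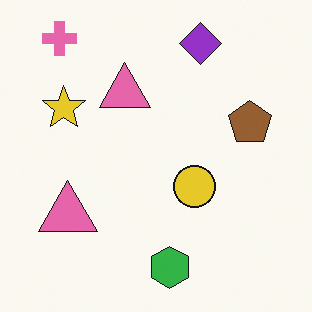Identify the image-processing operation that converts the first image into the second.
Flipped horizontally (left ↔ right).

The pink cross is in the top-right of the first image and the top-left of the second — shapes on opposite sides of the vertical midline have swapped in a mirror flip.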